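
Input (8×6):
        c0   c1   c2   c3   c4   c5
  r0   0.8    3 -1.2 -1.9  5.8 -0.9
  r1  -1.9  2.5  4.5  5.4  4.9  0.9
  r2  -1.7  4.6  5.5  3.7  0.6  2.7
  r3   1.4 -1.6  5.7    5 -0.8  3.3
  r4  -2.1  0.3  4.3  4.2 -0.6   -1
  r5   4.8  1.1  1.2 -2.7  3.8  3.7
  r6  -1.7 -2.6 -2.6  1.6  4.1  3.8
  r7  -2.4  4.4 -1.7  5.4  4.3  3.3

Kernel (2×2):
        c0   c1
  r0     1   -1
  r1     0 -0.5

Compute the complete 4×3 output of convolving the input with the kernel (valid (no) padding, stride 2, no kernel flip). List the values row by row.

-3.45 -2 6.25
-5.5 -0.7 -3.75
-2.95 1.45 -1.45
-1.3 -6.9 -1.35

Output[0,0]: The receptive field on the input at this output position is [0.8 3 / -1.9 2.5]. Elementwise product with the kernel and sum: 0.8·1 + 3·-1 + 2.5·-0.5.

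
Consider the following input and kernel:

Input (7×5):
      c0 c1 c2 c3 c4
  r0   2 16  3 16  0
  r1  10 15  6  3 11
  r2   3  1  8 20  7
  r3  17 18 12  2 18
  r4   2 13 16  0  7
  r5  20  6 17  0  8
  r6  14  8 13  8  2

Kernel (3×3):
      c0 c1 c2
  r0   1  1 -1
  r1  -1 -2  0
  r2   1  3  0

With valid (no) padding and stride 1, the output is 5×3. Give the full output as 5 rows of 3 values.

Output[0,0]: The receptive field on the input at this output position is [2 16 3 / 10 15 6 / 3 1 8]. Elementwise product with the kernel and sum: 2·1 + 16·1 + 3·-1 + 10·-1 + 15·-2 + 3·1 + 1·3.

-19 1 75
85 55 -32
-16 8 21
33 40 -3
5 36 29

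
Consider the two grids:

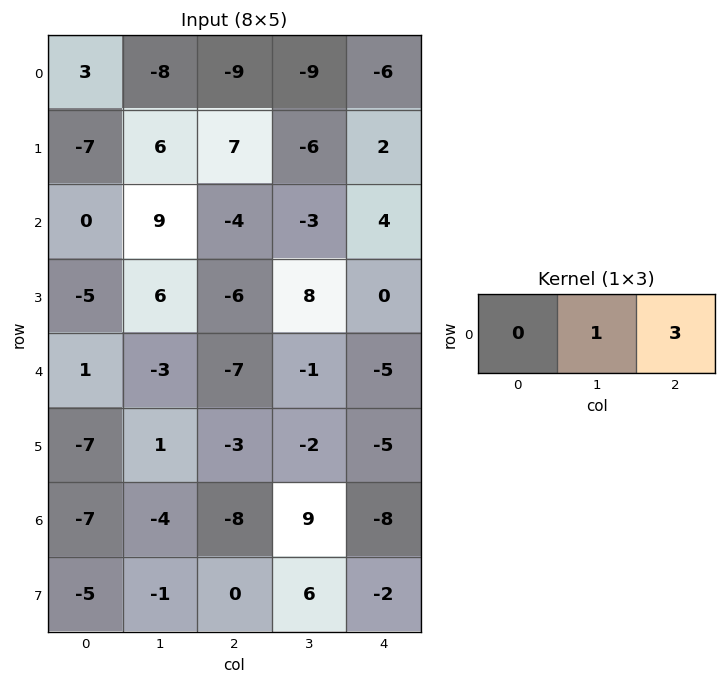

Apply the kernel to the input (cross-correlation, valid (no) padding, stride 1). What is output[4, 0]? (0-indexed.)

The receptive field on the input at this output position is [1 -3 -7]. Elementwise product with the kernel and sum: -3·1 + -7·3.

-24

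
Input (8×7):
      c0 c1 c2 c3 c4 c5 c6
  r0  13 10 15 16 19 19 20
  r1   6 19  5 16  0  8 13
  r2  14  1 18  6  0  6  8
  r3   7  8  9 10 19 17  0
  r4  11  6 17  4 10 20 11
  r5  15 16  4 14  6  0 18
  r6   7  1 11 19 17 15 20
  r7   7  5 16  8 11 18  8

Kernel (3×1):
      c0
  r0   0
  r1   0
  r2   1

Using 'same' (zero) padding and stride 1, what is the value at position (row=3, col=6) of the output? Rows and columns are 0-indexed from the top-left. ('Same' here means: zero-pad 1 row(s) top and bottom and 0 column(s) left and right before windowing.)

11

The receptive field on the zero-padded input at this output position is [8 / 0 / 11]. Elementwise product with the kernel and sum: 11·1.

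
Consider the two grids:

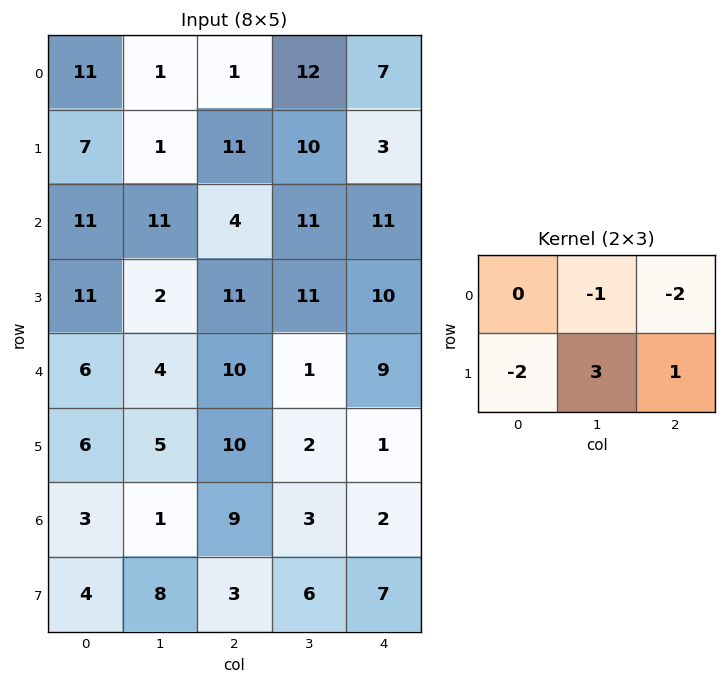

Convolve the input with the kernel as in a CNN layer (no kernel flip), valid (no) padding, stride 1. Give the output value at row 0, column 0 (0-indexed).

-3

The receptive field on the input at this output position is [11 1 1 / 7 1 11]. Elementwise product with the kernel and sum: 1·-1 + 1·-2 + 7·-2 + 1·3 + 11·1.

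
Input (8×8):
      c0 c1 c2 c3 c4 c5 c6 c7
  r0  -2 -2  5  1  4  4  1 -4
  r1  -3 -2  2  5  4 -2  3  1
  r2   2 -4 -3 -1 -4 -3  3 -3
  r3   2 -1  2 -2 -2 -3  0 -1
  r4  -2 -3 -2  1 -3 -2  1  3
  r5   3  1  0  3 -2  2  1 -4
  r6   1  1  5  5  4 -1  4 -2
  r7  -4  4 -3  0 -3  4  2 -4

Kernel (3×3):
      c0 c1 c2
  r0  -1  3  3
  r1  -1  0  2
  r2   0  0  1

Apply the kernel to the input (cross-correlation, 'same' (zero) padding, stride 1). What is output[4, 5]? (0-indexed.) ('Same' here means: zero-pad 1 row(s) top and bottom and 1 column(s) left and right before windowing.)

The receptive field on the zero-padded input at this output position is [-2 -3 0 / -3 -2 1 / -2 2 1]. Elementwise product with the kernel and sum: -2·-1 + -3·3 + 0·3 + -3·-1 + 1·2 + 1·1.

-1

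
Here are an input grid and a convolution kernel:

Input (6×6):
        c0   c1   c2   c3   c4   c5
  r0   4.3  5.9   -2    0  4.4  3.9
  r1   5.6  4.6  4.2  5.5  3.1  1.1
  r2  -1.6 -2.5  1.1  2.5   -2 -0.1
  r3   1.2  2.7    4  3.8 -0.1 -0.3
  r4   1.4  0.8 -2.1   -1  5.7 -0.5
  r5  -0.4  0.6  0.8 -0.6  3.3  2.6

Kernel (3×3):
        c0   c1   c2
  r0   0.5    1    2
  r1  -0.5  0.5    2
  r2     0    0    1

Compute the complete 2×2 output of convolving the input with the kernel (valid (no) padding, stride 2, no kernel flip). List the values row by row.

Output[0,0]: The receptive field on the input at this output position is [4.3 5.9 -2 / 5.6 4.6 4.2 / -1.6 -2.5 1.1]. Elementwise product with the kernel and sum: 4.3·0.5 + 5.9·1 + -2·2 + 5.6·-0.5 + 4.6·0.5 + 4.2·2 + 1.1·1.
Output[0,1]: The receptive field on the input at this output position is [-2 0 4.4 / 4.2 5.5 3.1 / 1.1 2.5 -2]. Elementwise product with the kernel and sum: -2·0.5 + 0·1 + 4.4·2 + 4.2·-0.5 + 5.5·0.5 + 3.1·2 + -2·1.

13.05 12.65
5.55 4.45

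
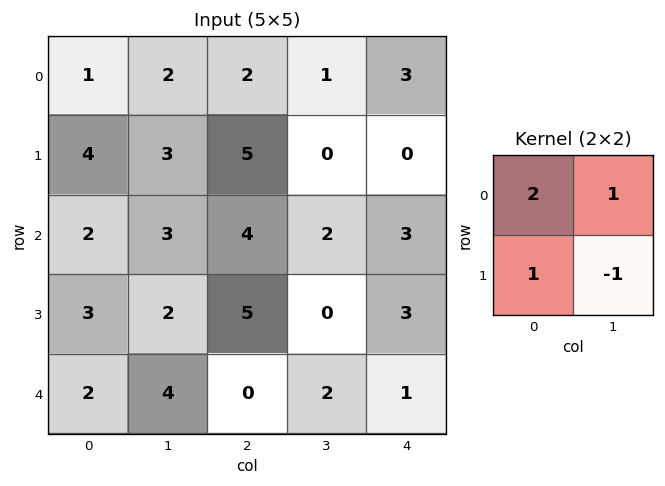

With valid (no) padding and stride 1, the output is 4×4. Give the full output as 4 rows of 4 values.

Output[0,0]: The receptive field on the input at this output position is [1 2 / 4 3]. Elementwise product with the kernel and sum: 1·2 + 2·1 + 4·1 + 3·-1.

5 4 10 5
10 10 12 -1
8 7 15 4
6 13 8 4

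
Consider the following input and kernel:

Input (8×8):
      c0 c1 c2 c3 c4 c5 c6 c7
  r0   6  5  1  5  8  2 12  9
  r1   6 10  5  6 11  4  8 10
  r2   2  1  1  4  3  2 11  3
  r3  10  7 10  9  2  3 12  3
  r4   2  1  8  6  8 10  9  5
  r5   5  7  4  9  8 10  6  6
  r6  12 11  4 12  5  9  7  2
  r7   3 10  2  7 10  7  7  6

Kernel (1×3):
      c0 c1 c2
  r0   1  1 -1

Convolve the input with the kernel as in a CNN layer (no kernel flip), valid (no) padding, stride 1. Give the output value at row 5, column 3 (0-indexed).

7

The receptive field on the input at this output position is [9 8 10]. Elementwise product with the kernel and sum: 9·1 + 8·1 + 10·-1.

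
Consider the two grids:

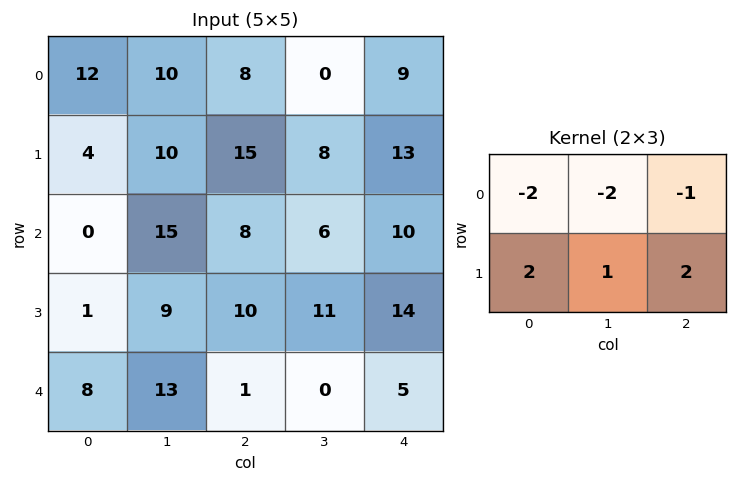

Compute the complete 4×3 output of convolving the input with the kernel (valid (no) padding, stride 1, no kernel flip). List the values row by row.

Output[0,0]: The receptive field on the input at this output position is [12 10 8 / 4 10 15]. Elementwise product with the kernel and sum: 12·-2 + 10·-2 + 8·-1 + 4·2 + 10·1 + 15·2.

-4 15 39
-12 -8 -17
-7 -2 21
1 -22 -44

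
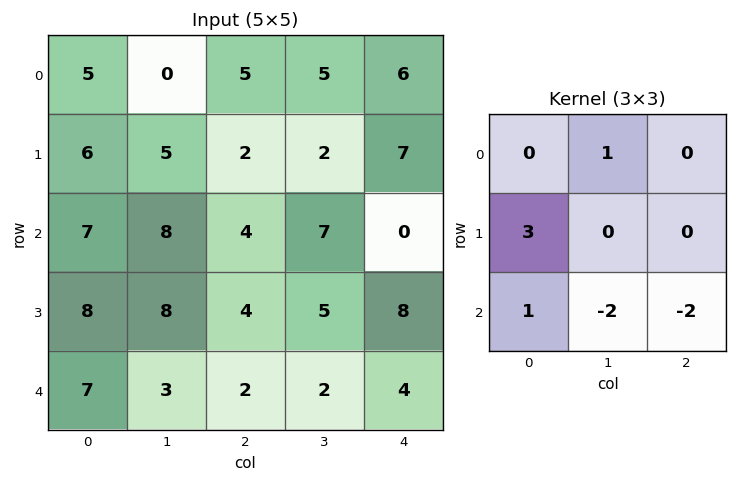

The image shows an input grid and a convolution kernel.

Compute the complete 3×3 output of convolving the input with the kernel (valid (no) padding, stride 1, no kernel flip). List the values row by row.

Output[0,0]: The receptive field on the input at this output position is [5 0 5 / 6 5 2 / 7 8 4]. Elementwise product with the kernel and sum: 0·1 + 6·3 + 7·1 + 8·-2 + 4·-2.

1 6 1
10 16 -8
29 23 9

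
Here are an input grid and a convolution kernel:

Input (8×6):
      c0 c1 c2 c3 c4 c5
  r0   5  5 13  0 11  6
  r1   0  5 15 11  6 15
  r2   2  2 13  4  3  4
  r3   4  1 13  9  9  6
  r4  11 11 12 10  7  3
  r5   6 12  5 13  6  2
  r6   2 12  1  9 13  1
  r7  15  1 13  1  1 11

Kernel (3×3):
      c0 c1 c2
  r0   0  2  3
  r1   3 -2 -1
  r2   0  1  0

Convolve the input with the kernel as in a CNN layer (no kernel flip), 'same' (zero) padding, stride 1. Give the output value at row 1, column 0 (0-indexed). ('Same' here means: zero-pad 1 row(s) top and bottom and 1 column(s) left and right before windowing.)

22

The receptive field on the zero-padded input at this output position is [0 5 5 / 0 0 5 / 0 2 2]. Elementwise product with the kernel and sum: 5·2 + 5·3 + 0·3 + 0·-2 + 5·-1 + 2·1.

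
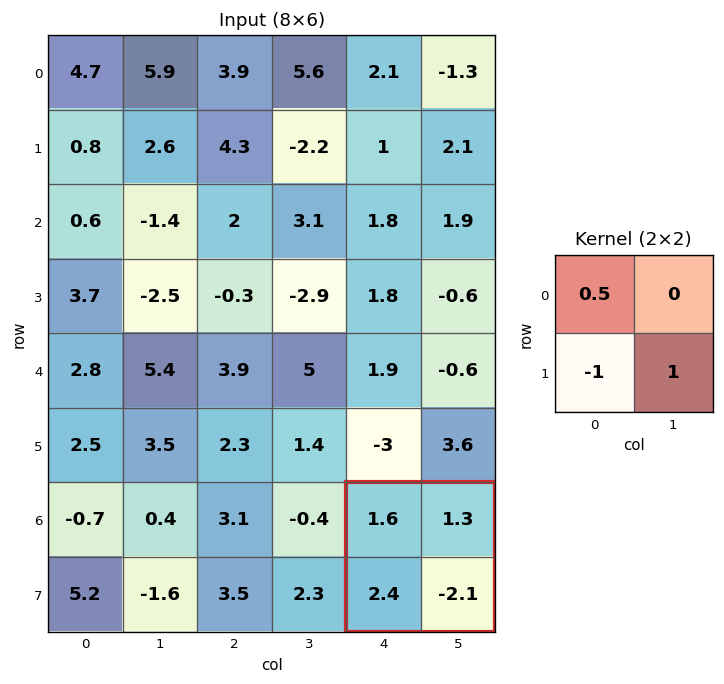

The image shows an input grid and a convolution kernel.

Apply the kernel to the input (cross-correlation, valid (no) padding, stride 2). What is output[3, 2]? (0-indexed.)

-3.7

The receptive field on the input at this output position is [1.6 1.3 / 2.4 -2.1]. Elementwise product with the kernel and sum: 1.6·0.5 + 2.4·-1 + -2.1·1.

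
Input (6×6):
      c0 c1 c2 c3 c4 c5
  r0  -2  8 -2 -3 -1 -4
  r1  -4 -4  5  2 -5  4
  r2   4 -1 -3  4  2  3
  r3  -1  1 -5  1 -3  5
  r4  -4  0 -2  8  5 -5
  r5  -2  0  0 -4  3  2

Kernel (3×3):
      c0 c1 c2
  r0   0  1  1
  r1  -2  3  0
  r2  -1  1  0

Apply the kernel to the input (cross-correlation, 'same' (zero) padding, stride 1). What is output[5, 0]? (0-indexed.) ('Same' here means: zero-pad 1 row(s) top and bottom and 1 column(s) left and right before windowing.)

-10

The receptive field on the zero-padded input at this output position is [0 -4 0 / 0 -2 0 / 0 0 0]. Elementwise product with the kernel and sum: -4·1 + 0·1 + 0·-2 + -2·3 + 0·-1 + 0·1.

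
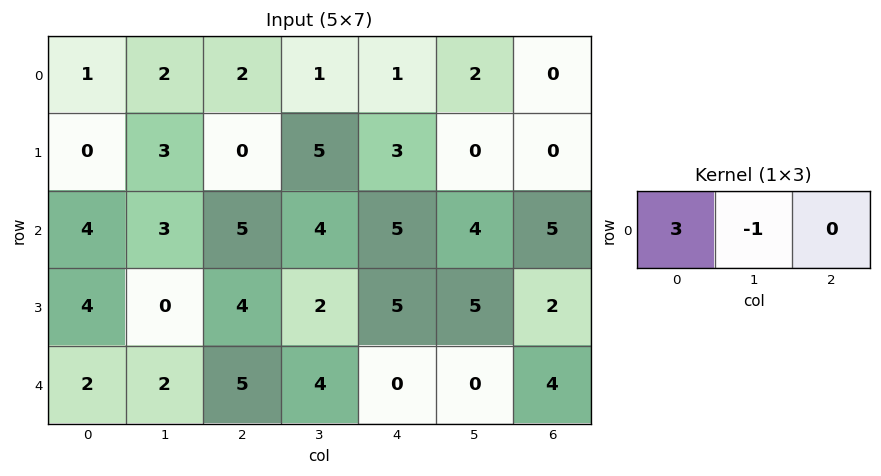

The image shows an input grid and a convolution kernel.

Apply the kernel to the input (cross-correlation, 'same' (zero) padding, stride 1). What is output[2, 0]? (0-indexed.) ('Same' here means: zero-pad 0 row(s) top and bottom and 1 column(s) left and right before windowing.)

The receptive field on the zero-padded input at this output position is [0 4 3]. Elementwise product with the kernel and sum: 0·3 + 4·-1.

-4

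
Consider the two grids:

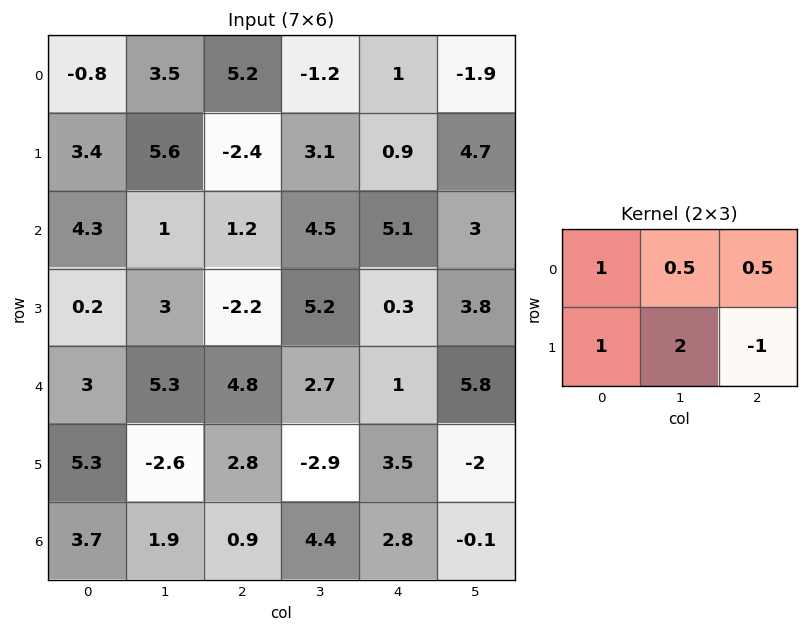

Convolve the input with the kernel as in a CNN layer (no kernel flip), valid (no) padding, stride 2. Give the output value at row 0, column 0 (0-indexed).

20.55

The receptive field on the input at this output position is [-0.8 3.5 5.2 / 3.4 5.6 -2.4]. Elementwise product with the kernel and sum: -0.8·1 + 3.5·0.5 + 5.2·0.5 + 3.4·1 + 5.6·2 + -2.4·-1.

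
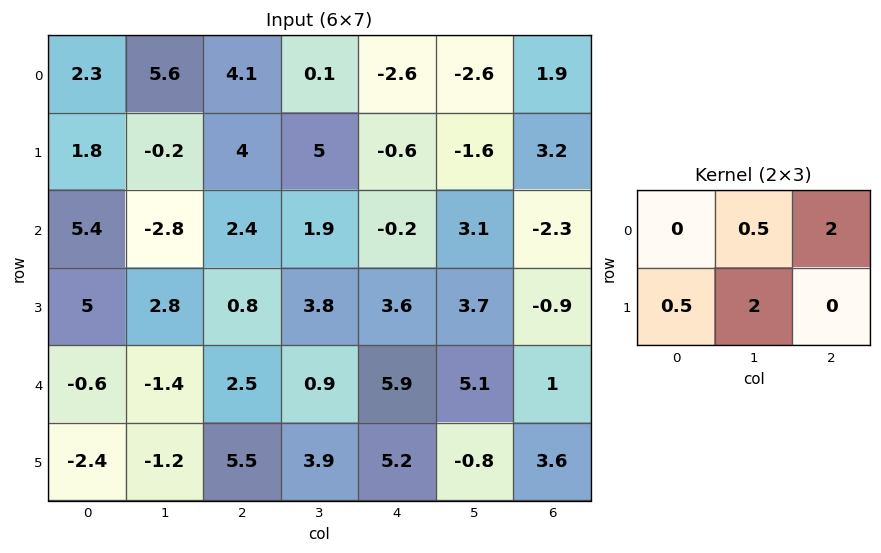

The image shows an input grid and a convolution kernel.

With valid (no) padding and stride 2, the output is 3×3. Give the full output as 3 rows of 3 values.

Output[0,0]: The receptive field on the input at this output position is [2.3 5.6 4.1 / 1.8 -0.2 4]. Elementwise product with the kernel and sum: 5.6·0.5 + 4.1·2 + 1.8·0.5 + -0.2·2.

11.5 6.85 -1
11.5 8.55 6.15
0.7 22.8 5.55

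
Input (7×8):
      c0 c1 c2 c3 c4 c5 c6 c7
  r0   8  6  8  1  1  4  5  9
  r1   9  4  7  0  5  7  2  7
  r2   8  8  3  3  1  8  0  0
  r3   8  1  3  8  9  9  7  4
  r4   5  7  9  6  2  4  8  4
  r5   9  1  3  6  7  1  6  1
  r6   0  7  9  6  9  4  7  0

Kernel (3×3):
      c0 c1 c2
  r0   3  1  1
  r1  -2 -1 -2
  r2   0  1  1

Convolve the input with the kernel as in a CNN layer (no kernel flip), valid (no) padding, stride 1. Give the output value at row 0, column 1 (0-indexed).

The receptive field on the input at this output position is [6 8 1 / 4 7 0 / 8 3 3]. Elementwise product with the kernel and sum: 6·3 + 8·1 + 1·1 + 4·-2 + 7·-1 + 0·-2 + 3·1 + 3·1.

18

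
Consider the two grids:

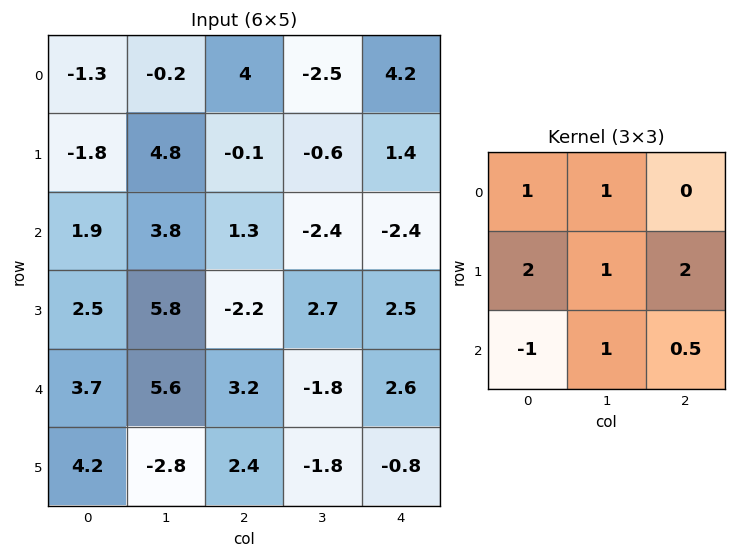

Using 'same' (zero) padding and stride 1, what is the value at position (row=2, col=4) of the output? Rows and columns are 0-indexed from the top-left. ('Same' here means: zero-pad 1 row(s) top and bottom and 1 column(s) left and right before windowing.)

The receptive field on the zero-padded input at this output position is [-0.6 1.4 0 / -2.4 -2.4 0 / 2.7 2.5 0]. Elementwise product with the kernel and sum: -0.6·1 + 1.4·1 + -2.4·2 + -2.4·1 + 0·2 + 2.7·-1 + 2.5·1 + 0·0.5.

-6.6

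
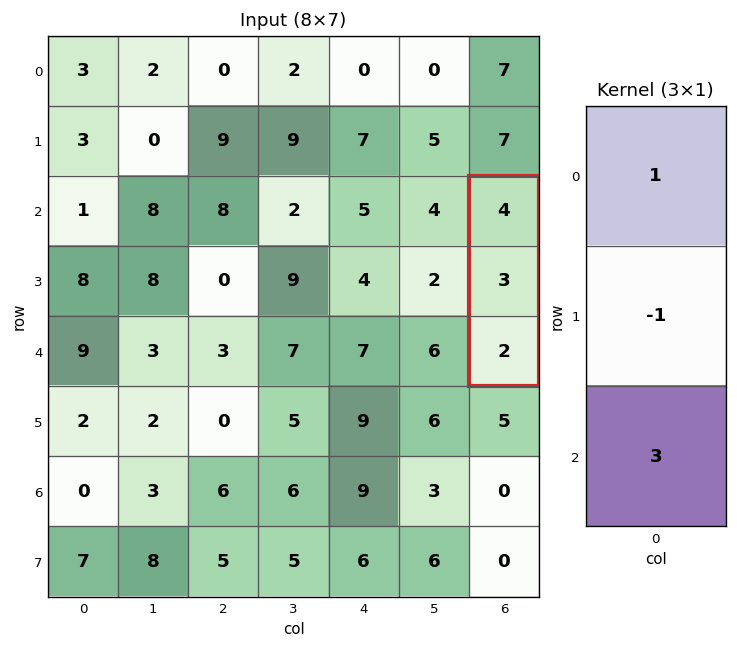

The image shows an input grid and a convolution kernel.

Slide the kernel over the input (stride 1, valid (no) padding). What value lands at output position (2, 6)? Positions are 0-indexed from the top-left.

The receptive field on the input at this output position is [4 / 3 / 2]. Elementwise product with the kernel and sum: 4·1 + 3·-1 + 2·3.

7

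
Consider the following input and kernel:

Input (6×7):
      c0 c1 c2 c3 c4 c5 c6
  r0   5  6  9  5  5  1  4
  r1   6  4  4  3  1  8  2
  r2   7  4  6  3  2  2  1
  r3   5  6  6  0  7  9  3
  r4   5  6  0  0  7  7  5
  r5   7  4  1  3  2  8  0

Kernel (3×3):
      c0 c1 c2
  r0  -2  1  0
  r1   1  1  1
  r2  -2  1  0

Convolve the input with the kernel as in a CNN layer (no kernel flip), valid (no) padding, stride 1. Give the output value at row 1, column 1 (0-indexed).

3

The receptive field on the input at this output position is [4 4 3 / 4 6 3 / 6 6 0]. Elementwise product with the kernel and sum: 4·-2 + 4·1 + 4·1 + 6·1 + 3·1 + 6·-2 + 6·1.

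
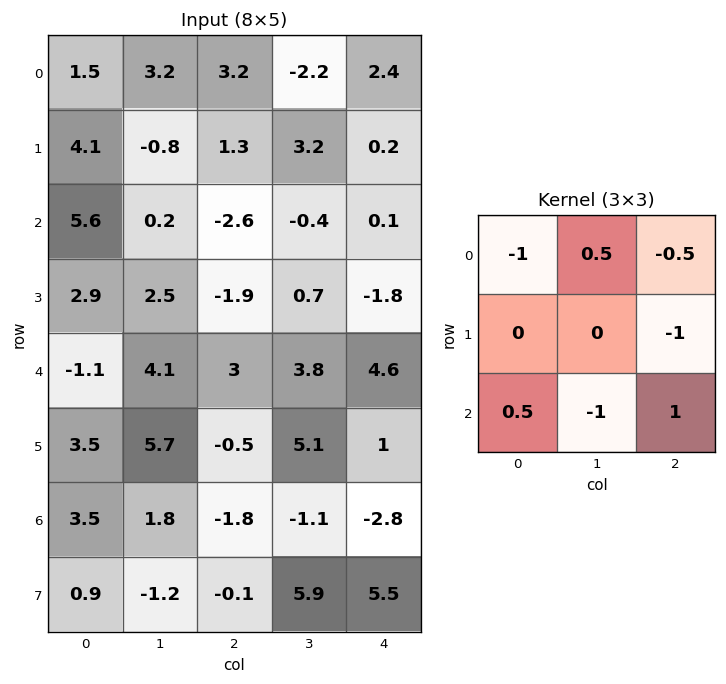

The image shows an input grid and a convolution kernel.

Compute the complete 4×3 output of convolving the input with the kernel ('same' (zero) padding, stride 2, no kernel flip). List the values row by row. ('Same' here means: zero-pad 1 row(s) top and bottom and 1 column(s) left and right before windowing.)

Output[0,0]: The receptive field on the zero-padded input at this output position is [0 0 0 / 0 1.5 3.2 / 0 4.1 -0.8]. Elementwise product with the kernel and sum: 0·-1 + 0·0.5 + 0·-0.5 + 3.2·-1 + 0·0.5 + 4.1·-1 + -0.8·1.

-8.1 3.7 1.4
1.85 4.1 -0.95
-1.7 0.85 -0.05
-5 -2 -7.15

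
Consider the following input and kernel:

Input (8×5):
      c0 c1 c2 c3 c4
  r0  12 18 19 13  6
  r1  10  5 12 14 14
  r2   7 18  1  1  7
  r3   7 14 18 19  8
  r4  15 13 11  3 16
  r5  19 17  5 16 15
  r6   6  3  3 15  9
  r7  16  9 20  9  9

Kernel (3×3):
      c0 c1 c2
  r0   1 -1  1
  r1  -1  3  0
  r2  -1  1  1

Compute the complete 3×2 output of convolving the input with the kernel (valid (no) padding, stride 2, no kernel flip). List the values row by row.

30 49
34 54
45 88

Output[0,0]: The receptive field on the input at this output position is [12 18 19 / 10 5 12 / 7 18 1]. Elementwise product with the kernel and sum: 12·1 + 18·-1 + 19·1 + 10·-1 + 5·3 + 7·-1 + 18·1 + 1·1.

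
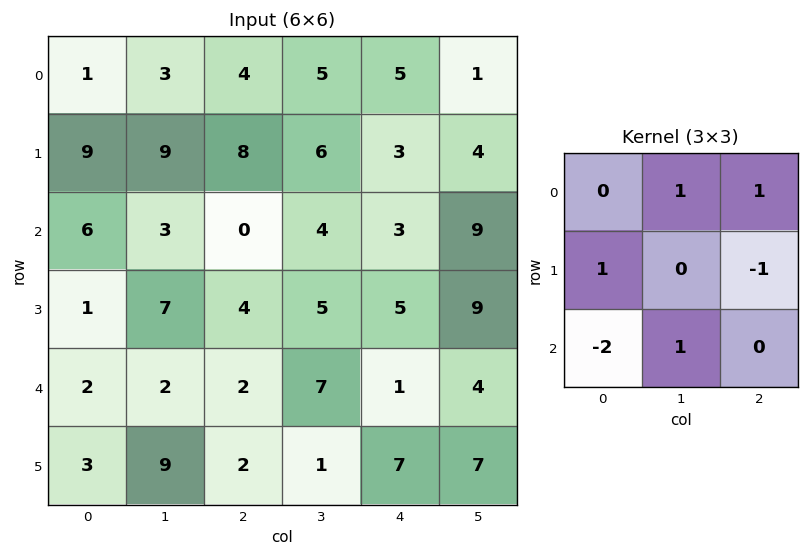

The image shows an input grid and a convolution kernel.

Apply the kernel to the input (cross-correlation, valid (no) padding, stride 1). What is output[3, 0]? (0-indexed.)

14

The receptive field on the input at this output position is [1 7 4 / 2 2 2 / 3 9 2]. Elementwise product with the kernel and sum: 7·1 + 4·1 + 2·1 + 2·-1 + 3·-2 + 9·1.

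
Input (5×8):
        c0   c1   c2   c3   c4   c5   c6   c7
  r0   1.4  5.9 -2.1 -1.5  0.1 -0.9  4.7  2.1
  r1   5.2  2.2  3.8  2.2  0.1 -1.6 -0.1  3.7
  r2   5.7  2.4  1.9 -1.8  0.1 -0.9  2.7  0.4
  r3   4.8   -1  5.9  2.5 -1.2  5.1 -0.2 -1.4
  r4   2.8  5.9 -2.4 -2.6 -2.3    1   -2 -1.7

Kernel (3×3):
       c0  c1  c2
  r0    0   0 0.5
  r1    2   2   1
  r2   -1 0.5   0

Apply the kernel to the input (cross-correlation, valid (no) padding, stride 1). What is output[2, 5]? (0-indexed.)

The receptive field on the input at this output position is [-0.9 2.7 0.4 / 5.1 -0.2 -1.4 / 1 -2 -1.7]. Elementwise product with the kernel and sum: 0.4·0.5 + 5.1·2 + -0.2·2 + -1.4·1 + 1·-1 + -2·0.5.

6.6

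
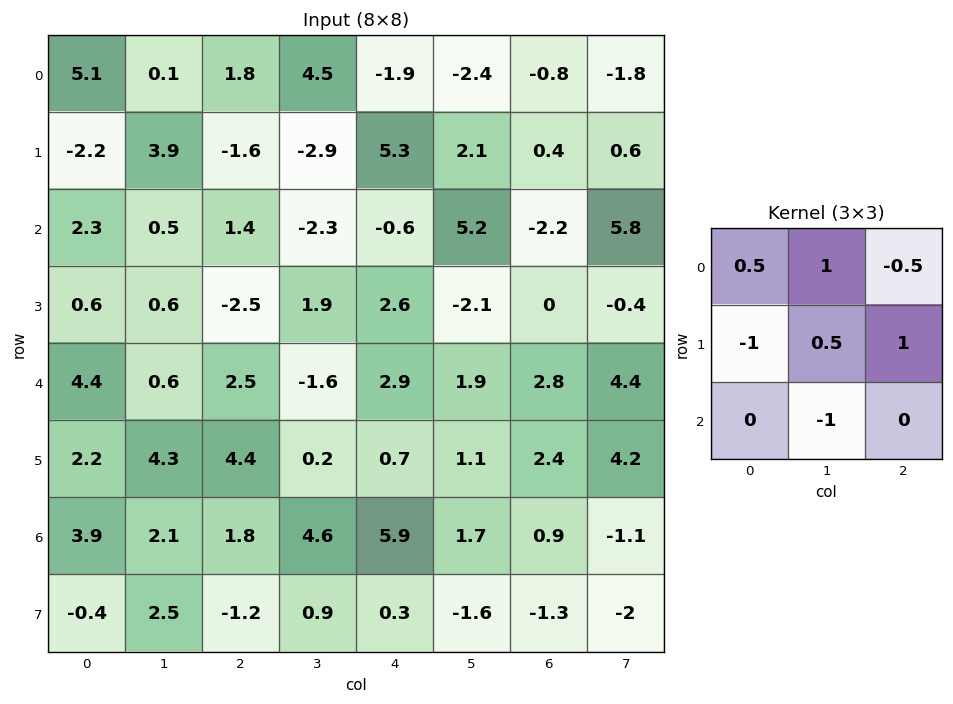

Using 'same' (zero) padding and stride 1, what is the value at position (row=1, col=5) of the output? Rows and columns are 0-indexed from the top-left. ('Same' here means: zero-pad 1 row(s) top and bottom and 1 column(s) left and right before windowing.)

The receptive field on the zero-padded input at this output position is [-1.9 -2.4 -0.8 / 5.3 2.1 0.4 / -0.6 5.2 -2.2]. Elementwise product with the kernel and sum: -1.9·0.5 + -2.4·1 + -0.8·-0.5 + 5.3·-1 + 2.1·0.5 + 0.4·1 + 5.2·-1.

-12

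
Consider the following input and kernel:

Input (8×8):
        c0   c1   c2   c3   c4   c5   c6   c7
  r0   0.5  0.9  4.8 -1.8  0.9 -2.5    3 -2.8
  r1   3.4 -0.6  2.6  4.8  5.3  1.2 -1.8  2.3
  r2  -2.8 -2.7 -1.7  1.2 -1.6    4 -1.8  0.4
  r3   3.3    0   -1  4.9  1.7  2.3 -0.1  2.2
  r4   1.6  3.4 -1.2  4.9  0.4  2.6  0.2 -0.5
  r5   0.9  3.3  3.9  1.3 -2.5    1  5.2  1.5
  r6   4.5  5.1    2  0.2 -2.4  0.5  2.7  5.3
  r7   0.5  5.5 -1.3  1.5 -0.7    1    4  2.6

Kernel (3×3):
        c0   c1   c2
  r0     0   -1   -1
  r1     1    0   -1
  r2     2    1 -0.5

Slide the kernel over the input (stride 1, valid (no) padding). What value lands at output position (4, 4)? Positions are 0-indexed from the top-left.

The receptive field on the input at this output position is [0.4 2.6 0.2 / -2.5 1 5.2 / -2.4 0.5 2.7]. Elementwise product with the kernel and sum: 2.6·-1 + 0.2·-1 + -2.5·1 + 5.2·-1 + -2.4·2 + 0.5·1 + 2.7·-0.5.

-16.15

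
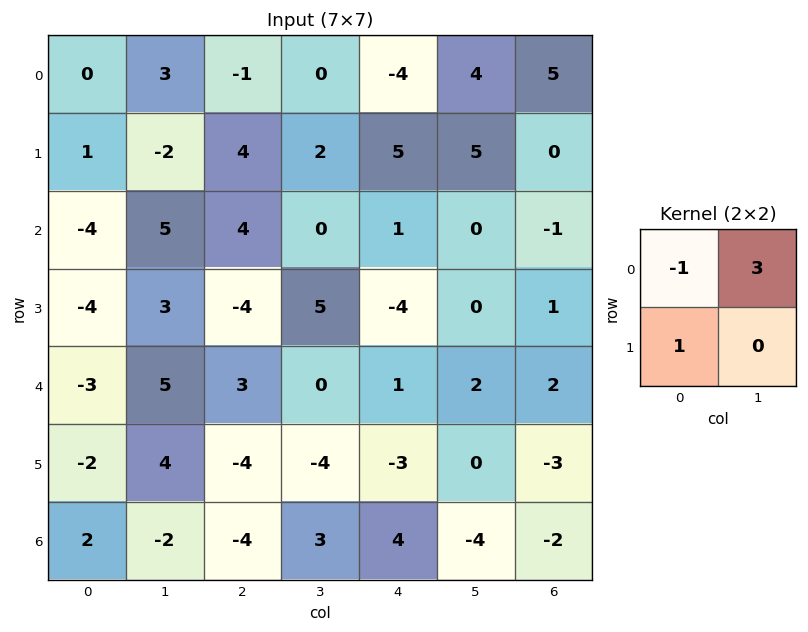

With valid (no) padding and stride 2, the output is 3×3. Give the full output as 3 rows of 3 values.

Output[0,0]: The receptive field on the input at this output position is [0 3 / 1 -2]. Elementwise product with the kernel and sum: 0·-1 + 3·3 + 1·1.
Output[0,1]: The receptive field on the input at this output position is [-1 0 / 4 2]. Elementwise product with the kernel and sum: -1·-1 + 0·3 + 4·1.

10 5 21
15 -8 -5
16 -7 2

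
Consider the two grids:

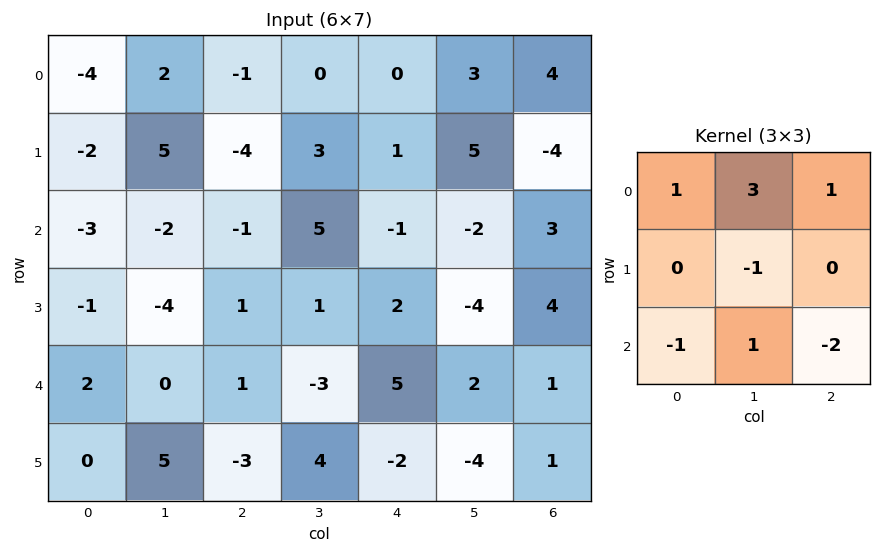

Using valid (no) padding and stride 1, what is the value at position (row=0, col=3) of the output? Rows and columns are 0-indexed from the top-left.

0

The receptive field on the input at this output position is [0 0 3 / 3 1 5 / 5 -1 -2]. Elementwise product with the kernel and sum: 0·1 + 0·3 + 3·1 + 1·-1 + 5·-1 + -1·1 + -2·-2.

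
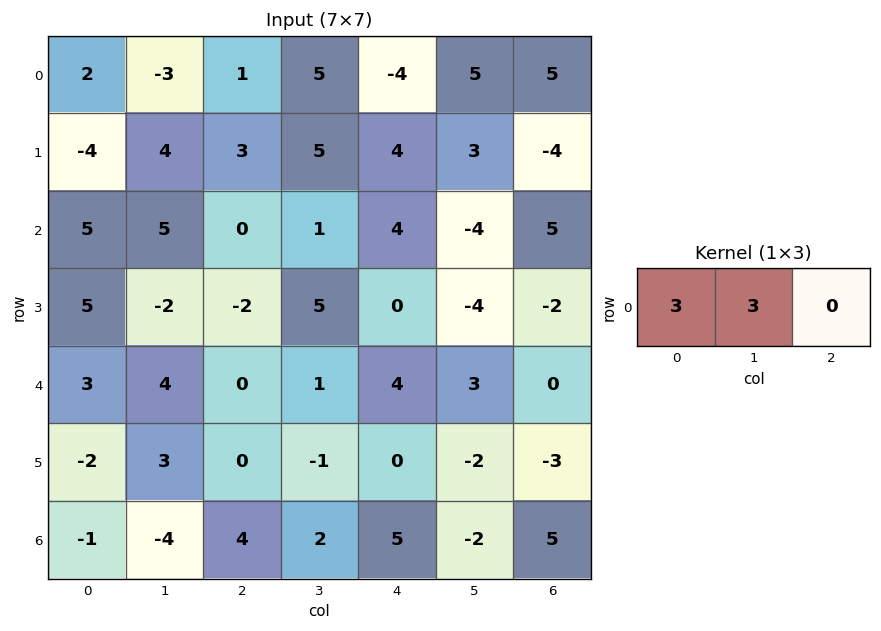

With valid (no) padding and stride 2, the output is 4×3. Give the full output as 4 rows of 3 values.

-3 18 3
30 3 0
21 3 21
-15 18 9

Output[0,0]: The receptive field on the input at this output position is [2 -3 1]. Elementwise product with the kernel and sum: 2·3 + -3·3.
Output[0,1]: The receptive field on the input at this output position is [1 5 -4]. Elementwise product with the kernel and sum: 1·3 + 5·3.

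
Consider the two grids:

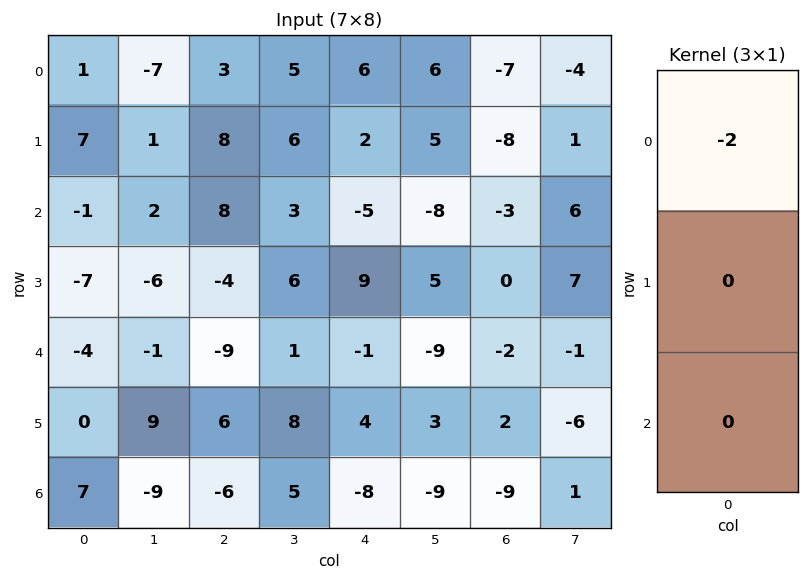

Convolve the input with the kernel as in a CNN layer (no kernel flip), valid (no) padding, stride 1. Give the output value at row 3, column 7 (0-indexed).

-14

The receptive field on the input at this output position is [7 / -1 / -6]. Elementwise product with the kernel and sum: 7·-2.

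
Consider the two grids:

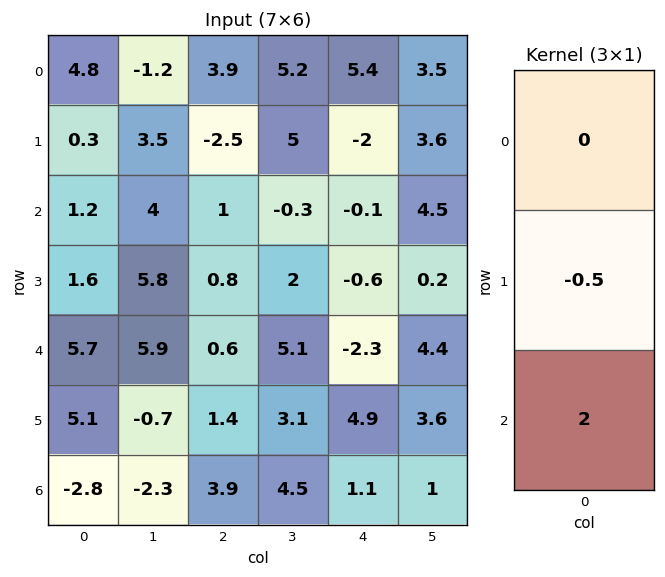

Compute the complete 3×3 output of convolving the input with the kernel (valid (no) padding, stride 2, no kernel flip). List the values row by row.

Output[0,0]: The receptive field on the input at this output position is [4.8 / 0.3 / 1.2]. Elementwise product with the kernel and sum: 0.3·-0.5 + 1.2·2.

2.25 3.25 0.8
10.6 0.8 -4.3
-8.15 7.1 -0.25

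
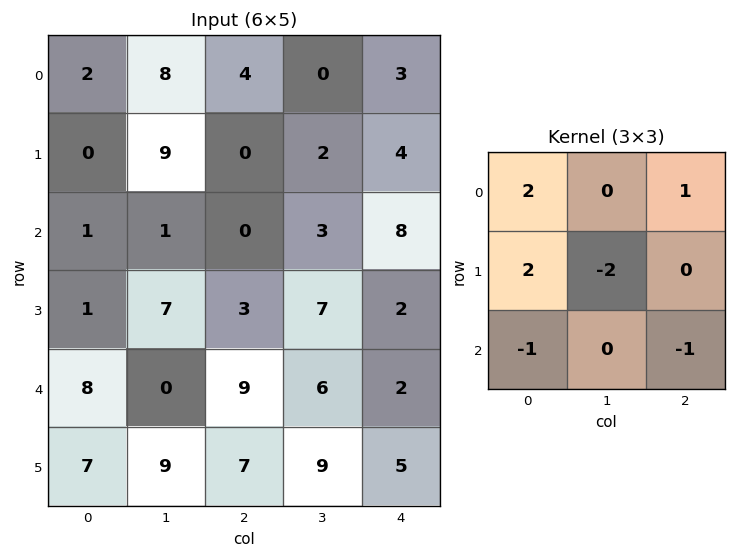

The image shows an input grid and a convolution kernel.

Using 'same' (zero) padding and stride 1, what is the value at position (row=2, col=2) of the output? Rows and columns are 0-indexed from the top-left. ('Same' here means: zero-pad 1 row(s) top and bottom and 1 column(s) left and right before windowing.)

8

The receptive field on the zero-padded input at this output position is [9 0 2 / 1 0 3 / 7 3 7]. Elementwise product with the kernel and sum: 9·2 + 2·1 + 1·2 + 0·-2 + 7·-1 + 7·-1.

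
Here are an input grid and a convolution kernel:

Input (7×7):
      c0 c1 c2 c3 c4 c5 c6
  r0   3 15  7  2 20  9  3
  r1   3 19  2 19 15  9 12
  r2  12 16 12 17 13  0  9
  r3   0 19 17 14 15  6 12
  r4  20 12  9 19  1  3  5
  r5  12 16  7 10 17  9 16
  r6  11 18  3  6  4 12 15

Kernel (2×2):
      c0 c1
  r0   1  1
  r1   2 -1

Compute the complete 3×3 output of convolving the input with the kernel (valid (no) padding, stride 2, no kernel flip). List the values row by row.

Output[0,0]: The receptive field on the input at this output position is [3 15 / 3 19]. Elementwise product with the kernel and sum: 3·1 + 15·1 + 3·2 + 19·-1.

5 -6 50
9 49 37
40 32 29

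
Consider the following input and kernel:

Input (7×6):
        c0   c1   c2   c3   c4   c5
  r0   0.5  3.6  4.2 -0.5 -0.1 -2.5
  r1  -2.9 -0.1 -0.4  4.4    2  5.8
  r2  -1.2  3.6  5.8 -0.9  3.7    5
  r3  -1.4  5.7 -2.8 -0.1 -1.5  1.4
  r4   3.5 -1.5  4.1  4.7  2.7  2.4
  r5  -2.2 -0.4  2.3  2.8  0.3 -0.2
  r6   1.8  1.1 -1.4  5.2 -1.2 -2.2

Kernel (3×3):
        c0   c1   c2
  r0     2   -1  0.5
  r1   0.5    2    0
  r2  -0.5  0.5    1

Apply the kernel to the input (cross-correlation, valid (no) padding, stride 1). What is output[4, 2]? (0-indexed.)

The receptive field on the input at this output position is [4.1 4.7 2.7 / 2.3 2.8 0.3 / -1.4 5.2 -1.2]. Elementwise product with the kernel and sum: 4.1·2 + 4.7·-1 + 2.7·0.5 + 2.3·0.5 + 2.8·2 + -1.4·-0.5 + 5.2·0.5 + -1.2·1.

13.7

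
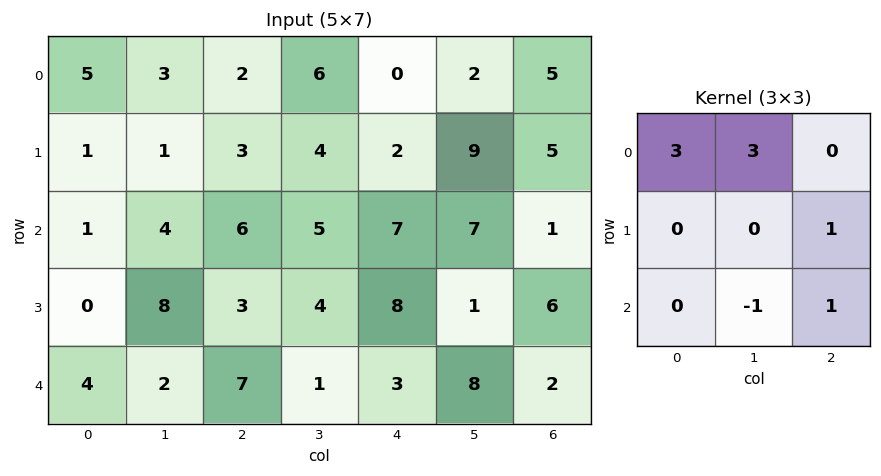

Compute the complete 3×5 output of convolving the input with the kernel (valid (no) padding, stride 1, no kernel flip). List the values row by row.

Output[0,0]: The receptive field on the input at this output position is [5 3 2 / 1 1 3 / 1 4 6]. Elementwise product with the kernel and sum: 5·3 + 3·3 + 3·1 + 4·-1 + 6·1.

29 18 28 27 5
7 18 32 18 39
23 28 43 42 42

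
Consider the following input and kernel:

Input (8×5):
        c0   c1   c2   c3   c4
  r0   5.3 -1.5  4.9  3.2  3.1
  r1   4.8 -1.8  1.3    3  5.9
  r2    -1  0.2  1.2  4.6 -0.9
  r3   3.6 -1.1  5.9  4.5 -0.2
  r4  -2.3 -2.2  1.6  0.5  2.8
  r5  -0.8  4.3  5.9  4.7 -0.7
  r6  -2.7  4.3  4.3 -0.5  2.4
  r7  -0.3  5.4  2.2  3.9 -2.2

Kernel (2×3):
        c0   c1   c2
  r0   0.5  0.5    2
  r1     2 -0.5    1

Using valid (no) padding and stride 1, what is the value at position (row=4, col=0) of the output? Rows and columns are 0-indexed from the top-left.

The receptive field on the input at this output position is [-2.3 -2.2 1.6 / -0.8 4.3 5.9]. Elementwise product with the kernel and sum: -2.3·0.5 + -2.2·0.5 + 1.6·2 + -0.8·2 + 4.3·-0.5 + 5.9·1.

3.1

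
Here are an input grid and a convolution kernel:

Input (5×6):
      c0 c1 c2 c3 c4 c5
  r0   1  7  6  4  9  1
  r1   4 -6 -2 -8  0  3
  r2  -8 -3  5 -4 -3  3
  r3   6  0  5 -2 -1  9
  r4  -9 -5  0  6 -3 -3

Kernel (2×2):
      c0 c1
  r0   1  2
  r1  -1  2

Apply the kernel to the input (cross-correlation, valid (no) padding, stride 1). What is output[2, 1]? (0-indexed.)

The receptive field on the input at this output position is [-3 5 / 0 5]. Elementwise product with the kernel and sum: -3·1 + 5·2 + 0·-1 + 5·2.

17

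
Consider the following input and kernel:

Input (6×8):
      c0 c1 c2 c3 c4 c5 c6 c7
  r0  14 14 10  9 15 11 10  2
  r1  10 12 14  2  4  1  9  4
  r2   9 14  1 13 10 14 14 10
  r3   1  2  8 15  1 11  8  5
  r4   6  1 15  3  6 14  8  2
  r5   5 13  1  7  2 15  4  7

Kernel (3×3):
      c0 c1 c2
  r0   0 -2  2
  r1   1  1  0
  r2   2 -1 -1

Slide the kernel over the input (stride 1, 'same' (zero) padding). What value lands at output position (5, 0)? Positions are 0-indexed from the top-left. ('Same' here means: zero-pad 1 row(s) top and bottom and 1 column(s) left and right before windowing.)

The receptive field on the zero-padded input at this output position is [0 6 1 / 0 5 13 / 0 0 0]. Elementwise product with the kernel and sum: 6·-2 + 1·2 + 0·1 + 5·1 + 0·2 + 0·-1 + 0·-1.

-5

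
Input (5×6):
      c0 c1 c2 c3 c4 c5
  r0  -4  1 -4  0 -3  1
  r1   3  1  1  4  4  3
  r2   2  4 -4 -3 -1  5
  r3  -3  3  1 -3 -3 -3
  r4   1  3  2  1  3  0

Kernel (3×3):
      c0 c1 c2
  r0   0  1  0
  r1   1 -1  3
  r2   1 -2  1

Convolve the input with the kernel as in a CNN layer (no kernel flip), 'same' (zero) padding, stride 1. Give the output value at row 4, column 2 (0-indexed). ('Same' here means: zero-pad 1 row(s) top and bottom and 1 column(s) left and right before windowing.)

The receptive field on the zero-padded input at this output position is [3 1 -3 / 3 2 1 / 0 0 0]. Elementwise product with the kernel and sum: 1·1 + 3·1 + 2·-1 + 1·3 + 0·1 + 0·-2 + 0·1.

5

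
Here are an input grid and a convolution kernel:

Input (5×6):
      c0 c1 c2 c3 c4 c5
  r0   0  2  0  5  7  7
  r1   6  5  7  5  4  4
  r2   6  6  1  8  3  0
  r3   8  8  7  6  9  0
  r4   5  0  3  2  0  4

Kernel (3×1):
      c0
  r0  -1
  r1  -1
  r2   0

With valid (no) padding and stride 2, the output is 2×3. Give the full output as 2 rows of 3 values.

Output[0,0]: The receptive field on the input at this output position is [0 / 6 / 6]. Elementwise product with the kernel and sum: 0·-1 + 6·-1.

-6 -7 -11
-14 -8 -12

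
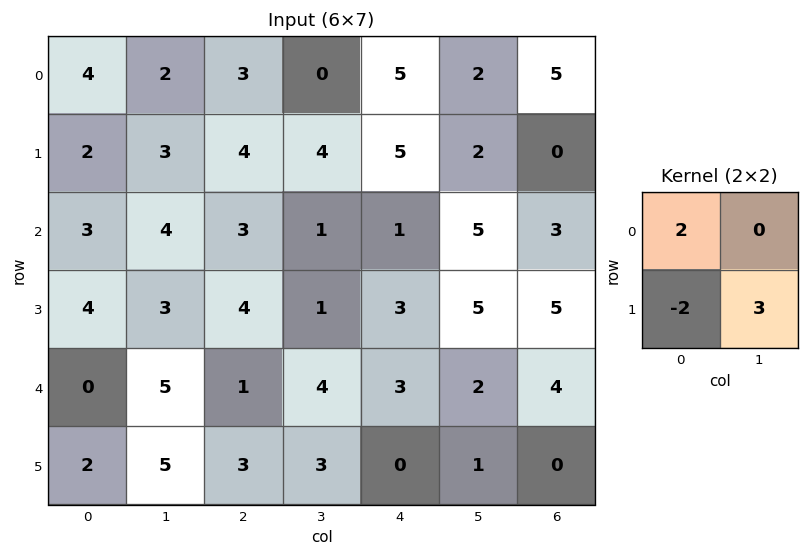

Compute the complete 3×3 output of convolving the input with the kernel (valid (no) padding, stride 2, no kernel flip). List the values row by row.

Output[0,0]: The receptive field on the input at this output position is [4 2 / 2 3]. Elementwise product with the kernel and sum: 4·2 + 2·-2 + 3·3.
Output[0,1]: The receptive field on the input at this output position is [3 0 / 4 4]. Elementwise product with the kernel and sum: 3·2 + 4·-2 + 4·3.

13 10 6
7 1 11
11 5 9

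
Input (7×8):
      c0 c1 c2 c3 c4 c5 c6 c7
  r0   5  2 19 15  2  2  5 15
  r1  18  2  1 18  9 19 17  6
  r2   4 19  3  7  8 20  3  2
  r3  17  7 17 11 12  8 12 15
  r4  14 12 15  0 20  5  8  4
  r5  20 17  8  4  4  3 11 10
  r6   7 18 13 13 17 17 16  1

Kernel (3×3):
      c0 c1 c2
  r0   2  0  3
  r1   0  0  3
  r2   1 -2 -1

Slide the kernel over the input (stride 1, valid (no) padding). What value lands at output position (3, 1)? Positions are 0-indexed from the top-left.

44

The receptive field on the input at this output position is [7 17 11 / 12 15 0 / 17 8 4]. Elementwise product with the kernel and sum: 7·2 + 11·3 + 0·3 + 17·1 + 8·-2 + 4·-1.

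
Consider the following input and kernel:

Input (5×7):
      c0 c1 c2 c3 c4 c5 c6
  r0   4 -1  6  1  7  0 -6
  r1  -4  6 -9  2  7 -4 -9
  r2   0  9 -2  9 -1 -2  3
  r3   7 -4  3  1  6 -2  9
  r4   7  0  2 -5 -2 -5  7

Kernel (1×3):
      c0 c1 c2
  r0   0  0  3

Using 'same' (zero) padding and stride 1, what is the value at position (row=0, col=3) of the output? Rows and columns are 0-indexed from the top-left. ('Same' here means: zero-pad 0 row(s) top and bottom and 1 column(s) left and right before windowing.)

The receptive field on the zero-padded input at this output position is [6 1 7]. Elementwise product with the kernel and sum: 7·3.

21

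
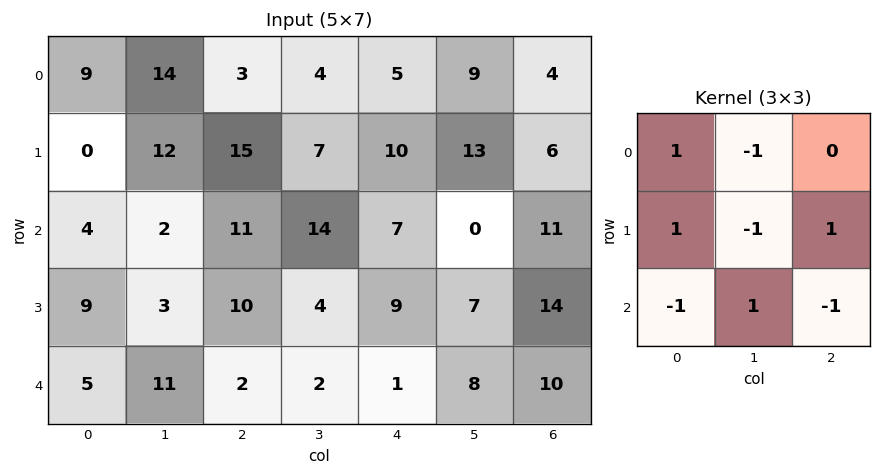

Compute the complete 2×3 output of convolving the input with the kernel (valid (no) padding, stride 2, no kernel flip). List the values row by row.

Output[0,0]: The receptive field on the input at this output position is [9 14 3 / 0 12 15 / 4 2 11]. Elementwise product with the kernel and sum: 9·1 + 14·-1 + 0·1 + 12·-1 + 15·1 + 4·-1 + 2·1 + 11·-1.

-15 13 -19
22 11 20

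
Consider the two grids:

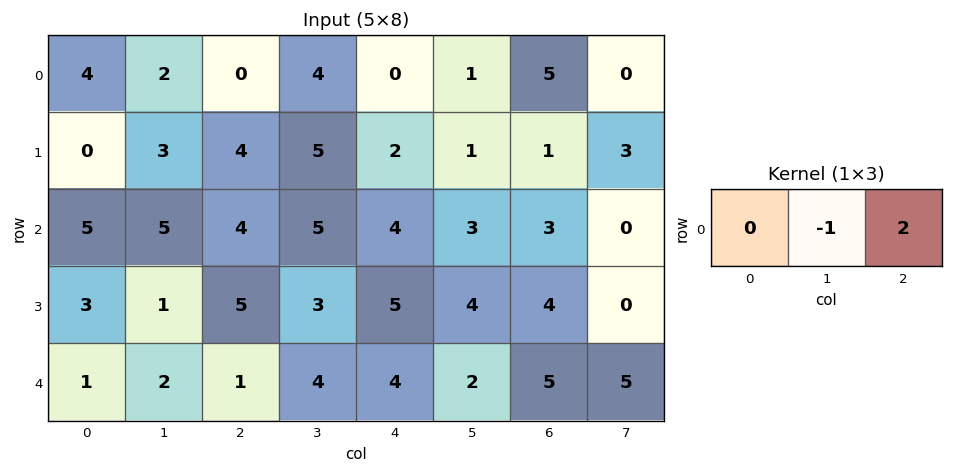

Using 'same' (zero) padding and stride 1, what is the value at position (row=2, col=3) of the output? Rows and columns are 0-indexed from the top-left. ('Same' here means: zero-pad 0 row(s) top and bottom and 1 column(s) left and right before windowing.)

The receptive field on the zero-padded input at this output position is [4 5 4]. Elementwise product with the kernel and sum: 5·-1 + 4·2.

3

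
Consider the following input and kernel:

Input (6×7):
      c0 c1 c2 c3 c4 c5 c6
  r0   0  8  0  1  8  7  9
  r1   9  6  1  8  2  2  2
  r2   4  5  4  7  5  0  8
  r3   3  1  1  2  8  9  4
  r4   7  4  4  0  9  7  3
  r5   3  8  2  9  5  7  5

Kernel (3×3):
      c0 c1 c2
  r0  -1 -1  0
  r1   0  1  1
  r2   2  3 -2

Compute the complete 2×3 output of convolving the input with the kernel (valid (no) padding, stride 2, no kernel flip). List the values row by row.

Output[0,0]: The receptive field on the input at this output position is [0 8 0 / 9 6 1 / 4 5 4]. Elementwise product with the kernel and sum: 0·-1 + 8·-1 + 6·1 + 1·1 + 4·2 + 5·3 + 4·-2.
Output[0,1]: The receptive field on the input at this output position is [0 1 8 / 1 8 2 / 4 7 5]. Elementwise product with the kernel and sum: 0·-1 + 1·-1 + 8·1 + 2·1 + 4·2 + 7·3 + 5·-2.

14 28 -17
11 -11 41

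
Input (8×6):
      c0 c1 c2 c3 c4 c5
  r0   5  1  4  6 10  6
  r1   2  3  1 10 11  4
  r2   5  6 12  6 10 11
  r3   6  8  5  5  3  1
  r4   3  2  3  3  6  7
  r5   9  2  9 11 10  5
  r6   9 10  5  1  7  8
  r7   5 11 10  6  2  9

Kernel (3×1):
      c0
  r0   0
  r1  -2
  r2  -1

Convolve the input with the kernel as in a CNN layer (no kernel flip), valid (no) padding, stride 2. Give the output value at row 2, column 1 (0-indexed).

The receptive field on the input at this output position is [3 / 9 / 5]. Elementwise product with the kernel and sum: 9·-2 + 5·-1.

-23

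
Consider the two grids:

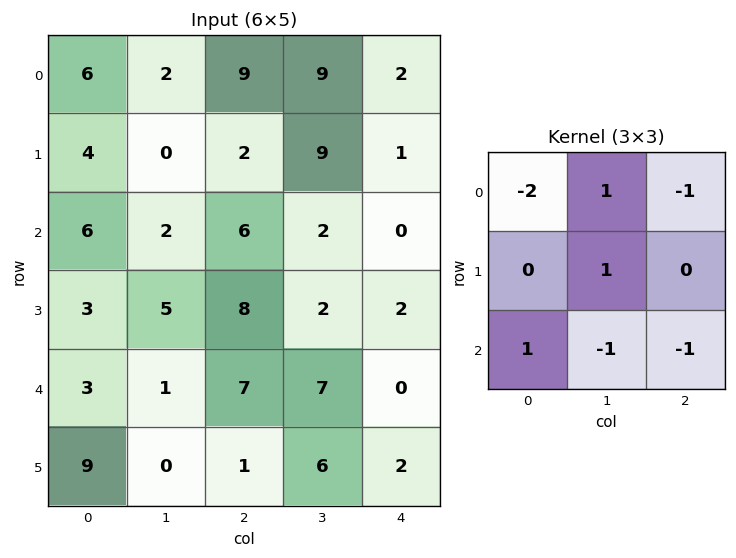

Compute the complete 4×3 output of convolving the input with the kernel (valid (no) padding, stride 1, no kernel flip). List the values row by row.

Output[0,0]: The receptive field on the input at this output position is [6 2 9 / 4 0 2 / 6 2 6]. Elementwise product with the kernel and sum: 6·-2 + 2·1 + 9·-1 + 0·1 + 6·1 + 2·-1 + 6·-1.
Output[0,1]: The receptive field on the input at this output position is [2 9 9 / 0 2 9 / 2 6 2]. Elementwise product with the kernel and sum: 2·-2 + 9·1 + 9·-1 + 2·1 + 2·1 + 6·-1 + 2·-1.

-21 -8 2
-18 -6 10
-16 -5 -8
0 -4 -16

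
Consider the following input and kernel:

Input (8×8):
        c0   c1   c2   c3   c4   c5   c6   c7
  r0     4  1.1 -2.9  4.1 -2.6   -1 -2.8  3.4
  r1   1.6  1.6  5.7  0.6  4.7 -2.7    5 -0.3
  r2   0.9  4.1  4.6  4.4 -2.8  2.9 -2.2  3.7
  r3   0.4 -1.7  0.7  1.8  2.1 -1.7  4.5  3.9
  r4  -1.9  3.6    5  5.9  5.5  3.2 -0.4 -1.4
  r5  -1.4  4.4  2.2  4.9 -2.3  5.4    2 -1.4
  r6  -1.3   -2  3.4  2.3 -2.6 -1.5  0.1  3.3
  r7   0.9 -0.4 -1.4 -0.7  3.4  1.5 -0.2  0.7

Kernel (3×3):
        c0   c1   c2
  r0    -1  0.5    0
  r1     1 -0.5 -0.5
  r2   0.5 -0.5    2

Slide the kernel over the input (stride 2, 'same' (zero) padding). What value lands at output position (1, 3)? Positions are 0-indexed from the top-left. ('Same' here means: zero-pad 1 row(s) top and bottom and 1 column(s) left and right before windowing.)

12.05

The receptive field on the zero-padded input at this output position is [-2.7 5 -0.3 / 2.9 -2.2 3.7 / -1.7 4.5 3.9]. Elementwise product with the kernel and sum: -2.7·-1 + 5·0.5 + 2.9·1 + -2.2·-0.5 + 3.7·-0.5 + -1.7·0.5 + 4.5·-0.5 + 3.9·2.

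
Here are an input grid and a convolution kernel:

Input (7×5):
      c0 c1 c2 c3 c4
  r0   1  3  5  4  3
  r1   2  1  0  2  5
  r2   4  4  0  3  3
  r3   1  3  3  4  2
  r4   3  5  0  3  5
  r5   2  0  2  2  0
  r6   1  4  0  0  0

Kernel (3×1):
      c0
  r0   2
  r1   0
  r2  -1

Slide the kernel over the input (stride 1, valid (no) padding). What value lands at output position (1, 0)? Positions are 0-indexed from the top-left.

3

The receptive field on the input at this output position is [2 / 4 / 1]. Elementwise product with the kernel and sum: 2·2 + 1·-1.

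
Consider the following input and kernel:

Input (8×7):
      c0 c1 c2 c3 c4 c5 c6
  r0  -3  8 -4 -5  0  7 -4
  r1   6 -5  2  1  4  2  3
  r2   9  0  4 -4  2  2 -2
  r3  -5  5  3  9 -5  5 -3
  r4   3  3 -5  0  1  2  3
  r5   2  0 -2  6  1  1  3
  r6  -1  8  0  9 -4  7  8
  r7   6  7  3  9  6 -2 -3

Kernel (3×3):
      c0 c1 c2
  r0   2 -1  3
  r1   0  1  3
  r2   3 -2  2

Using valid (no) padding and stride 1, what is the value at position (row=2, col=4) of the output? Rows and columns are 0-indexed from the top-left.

-3

The receptive field on the input at this output position is [2 2 -2 / -5 5 -3 / 1 2 3]. Elementwise product with the kernel and sum: 2·2 + 2·-1 + -2·3 + 5·1 + -3·3 + 1·3 + 2·-2 + 3·2.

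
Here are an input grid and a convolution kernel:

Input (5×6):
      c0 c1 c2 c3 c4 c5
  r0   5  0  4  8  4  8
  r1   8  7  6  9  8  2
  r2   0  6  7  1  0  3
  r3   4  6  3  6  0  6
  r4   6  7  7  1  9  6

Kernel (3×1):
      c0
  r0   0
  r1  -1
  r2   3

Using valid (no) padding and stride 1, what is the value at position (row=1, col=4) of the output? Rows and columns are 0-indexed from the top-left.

The receptive field on the input at this output position is [8 / 0 / 0]. Elementwise product with the kernel and sum: 0·-1 + 0·3.

0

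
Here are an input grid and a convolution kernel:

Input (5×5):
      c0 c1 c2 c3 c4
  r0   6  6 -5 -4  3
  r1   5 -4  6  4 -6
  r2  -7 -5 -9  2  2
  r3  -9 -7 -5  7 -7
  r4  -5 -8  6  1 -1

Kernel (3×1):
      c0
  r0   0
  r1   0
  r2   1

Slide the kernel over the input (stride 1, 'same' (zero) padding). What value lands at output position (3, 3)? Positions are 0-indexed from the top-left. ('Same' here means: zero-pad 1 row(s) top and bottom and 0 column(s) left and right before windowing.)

1

The receptive field on the zero-padded input at this output position is [2 / 7 / 1]. Elementwise product with the kernel and sum: 1·1.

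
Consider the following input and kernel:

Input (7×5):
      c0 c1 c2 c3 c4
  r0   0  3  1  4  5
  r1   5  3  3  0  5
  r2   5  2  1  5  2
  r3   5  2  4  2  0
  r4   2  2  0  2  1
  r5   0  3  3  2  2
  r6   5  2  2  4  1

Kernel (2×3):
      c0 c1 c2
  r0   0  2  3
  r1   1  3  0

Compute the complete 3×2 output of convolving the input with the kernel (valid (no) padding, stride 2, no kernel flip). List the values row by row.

Output[0,0]: The receptive field on the input at this output position is [0 3 1 / 5 3 3]. Elementwise product with the kernel and sum: 3·2 + 1·3 + 5·1 + 3·3.

23 26
18 26
13 16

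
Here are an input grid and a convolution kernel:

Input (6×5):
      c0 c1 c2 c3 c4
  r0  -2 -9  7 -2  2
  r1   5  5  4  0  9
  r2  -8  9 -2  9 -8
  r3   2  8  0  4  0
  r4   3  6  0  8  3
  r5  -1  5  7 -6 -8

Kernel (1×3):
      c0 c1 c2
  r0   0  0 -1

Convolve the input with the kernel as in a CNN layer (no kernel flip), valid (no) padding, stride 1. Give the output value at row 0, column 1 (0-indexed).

2

The receptive field on the input at this output position is [-9 7 -2]. Elementwise product with the kernel and sum: -2·-1.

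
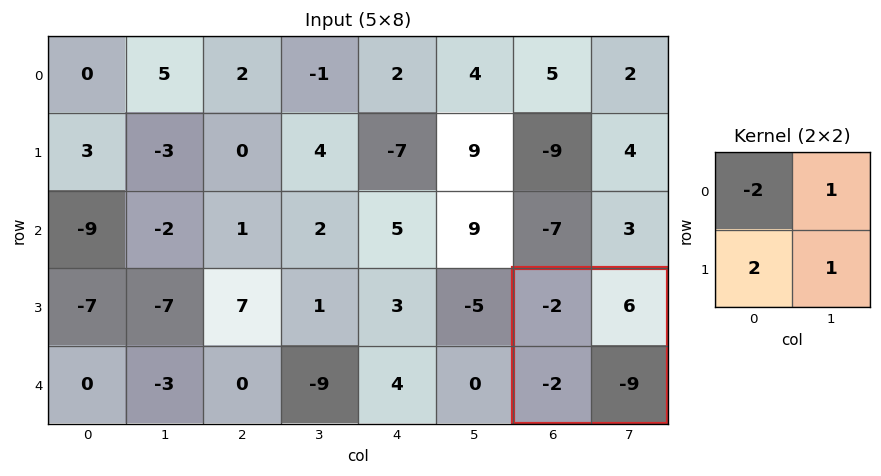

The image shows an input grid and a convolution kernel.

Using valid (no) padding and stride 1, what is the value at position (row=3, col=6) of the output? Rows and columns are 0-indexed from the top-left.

The receptive field on the input at this output position is [-2 6 / -2 -9]. Elementwise product with the kernel and sum: -2·-2 + 6·1 + -2·2 + -9·1.

-3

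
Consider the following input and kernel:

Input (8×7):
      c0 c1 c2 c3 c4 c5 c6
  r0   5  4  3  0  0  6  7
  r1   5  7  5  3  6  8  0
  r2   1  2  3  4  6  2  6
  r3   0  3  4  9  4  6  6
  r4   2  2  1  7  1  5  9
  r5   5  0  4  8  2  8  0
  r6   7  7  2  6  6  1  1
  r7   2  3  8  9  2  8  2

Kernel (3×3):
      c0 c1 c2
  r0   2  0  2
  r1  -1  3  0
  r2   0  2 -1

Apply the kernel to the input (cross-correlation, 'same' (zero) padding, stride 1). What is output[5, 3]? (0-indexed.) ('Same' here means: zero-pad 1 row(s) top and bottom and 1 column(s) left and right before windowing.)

30

The receptive field on the zero-padded input at this output position is [1 7 1 / 4 8 2 / 2 6 6]. Elementwise product with the kernel and sum: 1·2 + 1·2 + 4·-1 + 8·3 + 6·2 + 6·-1.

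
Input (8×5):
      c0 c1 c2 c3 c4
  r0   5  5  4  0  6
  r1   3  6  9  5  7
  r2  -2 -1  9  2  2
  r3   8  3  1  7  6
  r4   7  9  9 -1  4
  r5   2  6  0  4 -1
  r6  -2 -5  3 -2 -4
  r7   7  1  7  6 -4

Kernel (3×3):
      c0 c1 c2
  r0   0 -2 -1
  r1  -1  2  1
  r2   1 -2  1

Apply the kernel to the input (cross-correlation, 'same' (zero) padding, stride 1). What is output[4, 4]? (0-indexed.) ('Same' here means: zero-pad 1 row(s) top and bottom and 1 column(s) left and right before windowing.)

3

The receptive field on the zero-padded input at this output position is [7 6 0 / -1 4 0 / 4 -1 0]. Elementwise product with the kernel and sum: 6·-2 + 0·-1 + -1·-1 + 4·2 + 0·1 + 4·1 + -1·-2 + 0·1.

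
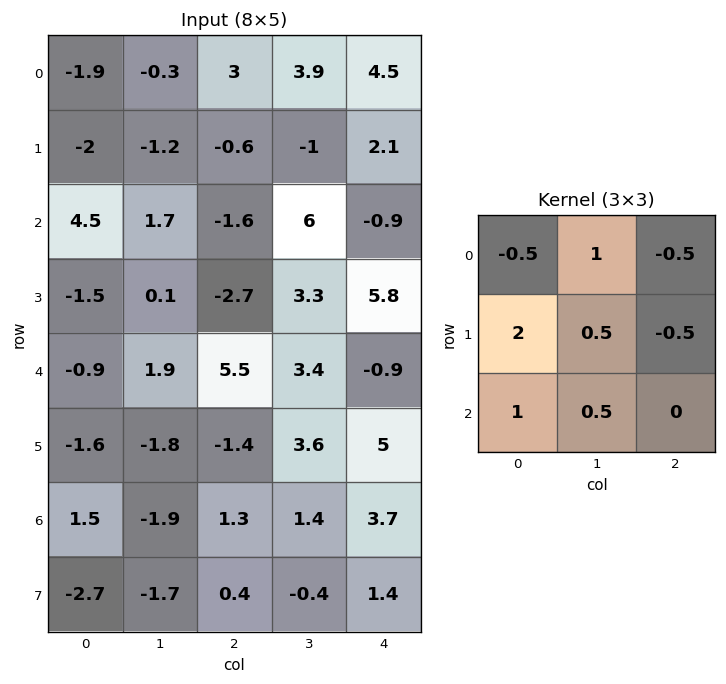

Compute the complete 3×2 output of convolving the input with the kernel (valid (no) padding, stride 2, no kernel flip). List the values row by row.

0.2 -1.2
-1.3 7.8
-3.25 -0.4

Output[0,0]: The receptive field on the input at this output position is [-1.9 -0.3 3 / -2 -1.2 -0.6 / 4.5 1.7 -1.6]. Elementwise product with the kernel and sum: -1.9·-0.5 + -0.3·1 + 3·-0.5 + -2·2 + -1.2·0.5 + -0.6·-0.5 + 4.5·1 + 1.7·0.5.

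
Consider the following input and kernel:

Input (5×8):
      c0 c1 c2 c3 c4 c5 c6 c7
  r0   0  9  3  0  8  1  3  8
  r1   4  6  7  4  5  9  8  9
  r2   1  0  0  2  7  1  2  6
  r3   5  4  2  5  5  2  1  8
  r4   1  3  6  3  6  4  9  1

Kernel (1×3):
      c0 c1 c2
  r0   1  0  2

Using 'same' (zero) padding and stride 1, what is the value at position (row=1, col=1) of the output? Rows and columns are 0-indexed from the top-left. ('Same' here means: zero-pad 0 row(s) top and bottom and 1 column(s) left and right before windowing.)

The receptive field on the zero-padded input at this output position is [4 6 7]. Elementwise product with the kernel and sum: 4·1 + 7·2.

18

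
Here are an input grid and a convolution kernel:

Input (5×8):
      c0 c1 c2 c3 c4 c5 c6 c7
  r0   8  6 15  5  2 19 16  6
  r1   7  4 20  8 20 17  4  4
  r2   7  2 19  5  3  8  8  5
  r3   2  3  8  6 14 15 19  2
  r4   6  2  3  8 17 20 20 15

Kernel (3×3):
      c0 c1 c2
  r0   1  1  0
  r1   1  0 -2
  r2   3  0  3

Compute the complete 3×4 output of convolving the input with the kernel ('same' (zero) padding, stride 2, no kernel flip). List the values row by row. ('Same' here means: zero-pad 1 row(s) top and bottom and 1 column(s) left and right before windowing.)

0 32 42 70
12 43 80 70
-2 -3 -12 24

Output[0,0]: The receptive field on the zero-padded input at this output position is [0 0 0 / 0 8 6 / 0 7 4]. Elementwise product with the kernel and sum: 0·1 + 0·1 + 0·1 + 6·-2 + 0·3 + 4·3.
Output[0,1]: The receptive field on the zero-padded input at this output position is [0 0 0 / 6 15 5 / 4 20 8]. Elementwise product with the kernel and sum: 0·1 + 0·1 + 6·1 + 5·-2 + 4·3 + 8·3.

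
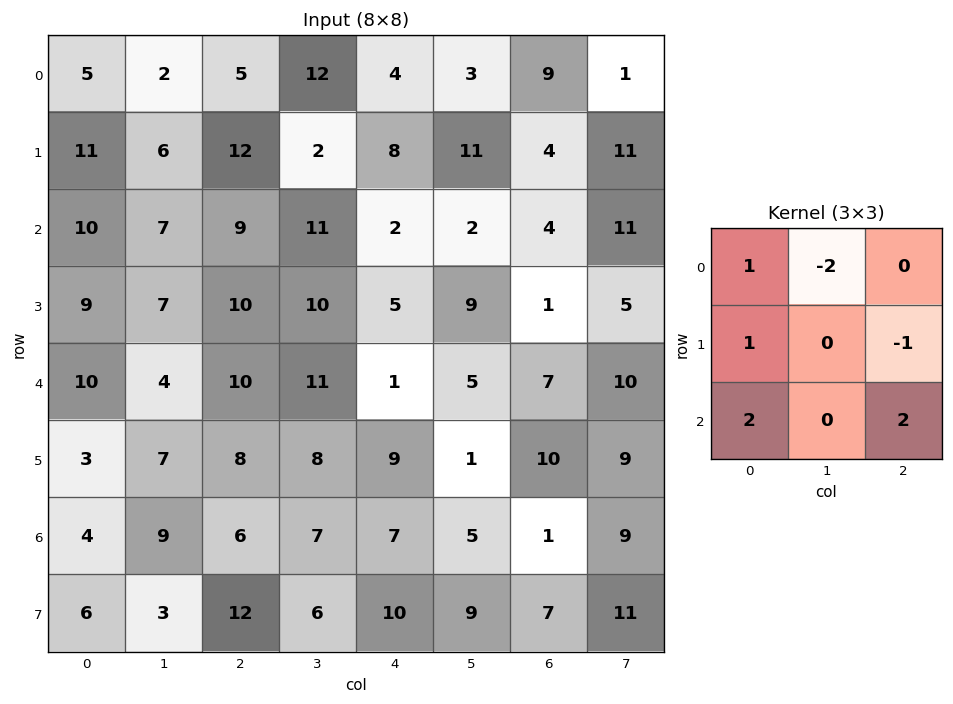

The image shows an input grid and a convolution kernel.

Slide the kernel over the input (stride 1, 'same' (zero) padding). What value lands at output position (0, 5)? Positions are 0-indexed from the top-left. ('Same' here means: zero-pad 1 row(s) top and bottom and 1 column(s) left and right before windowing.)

19

The receptive field on the zero-padded input at this output position is [0 0 0 / 4 3 9 / 8 11 4]. Elementwise product with the kernel and sum: 0·1 + 0·-2 + 4·1 + 9·-1 + 8·2 + 4·2.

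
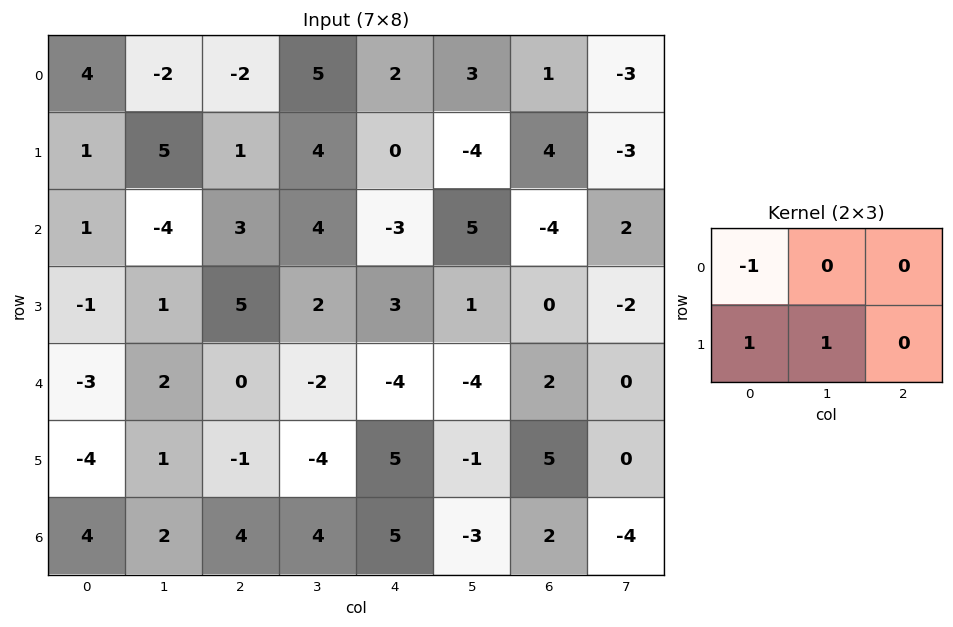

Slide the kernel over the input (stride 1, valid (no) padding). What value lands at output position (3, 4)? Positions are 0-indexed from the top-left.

-11

The receptive field on the input at this output position is [3 1 0 / -4 -4 2]. Elementwise product with the kernel and sum: 3·-1 + -4·1 + -4·1.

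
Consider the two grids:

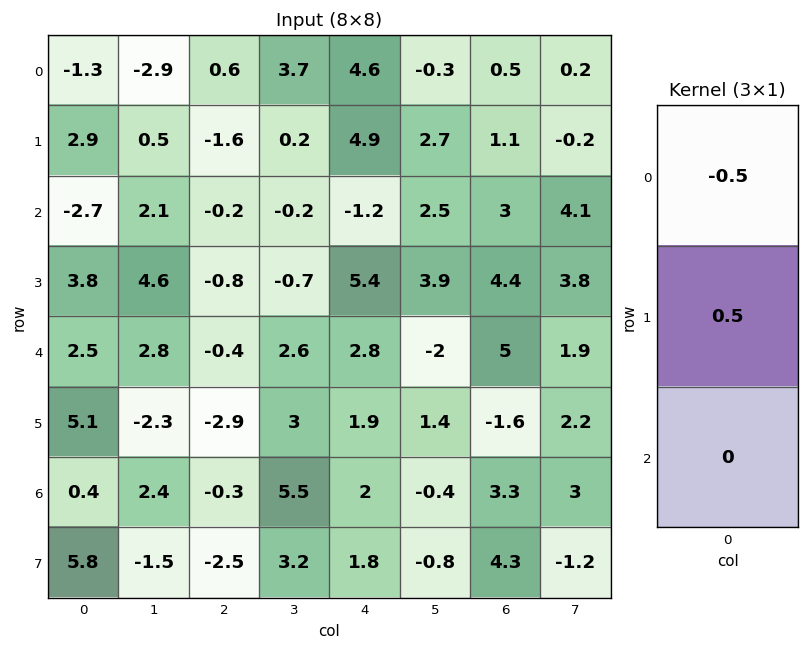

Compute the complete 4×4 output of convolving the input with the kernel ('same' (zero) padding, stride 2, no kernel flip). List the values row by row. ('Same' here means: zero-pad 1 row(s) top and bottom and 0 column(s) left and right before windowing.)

-0.65 0.3 2.3 0.25
-2.8 0.7 -3.05 0.95
-0.65 0.2 -1.3 0.3
-2.35 1.3 0.05 2.45

Output[0,0]: The receptive field on the zero-padded input at this output position is [0 / -1.3 / 2.9]. Elementwise product with the kernel and sum: 0·-0.5 + -1.3·0.5.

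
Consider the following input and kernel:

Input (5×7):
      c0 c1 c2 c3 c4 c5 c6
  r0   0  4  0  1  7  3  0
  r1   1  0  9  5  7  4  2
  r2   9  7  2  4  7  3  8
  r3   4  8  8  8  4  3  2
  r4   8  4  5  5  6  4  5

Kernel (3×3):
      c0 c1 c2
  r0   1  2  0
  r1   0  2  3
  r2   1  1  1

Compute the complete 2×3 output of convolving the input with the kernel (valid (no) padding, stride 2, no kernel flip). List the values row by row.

Output[0,0]: The receptive field on the input at this output position is [0 4 0 / 1 0 9 / 9 7 2]. Elementwise product with the kernel and sum: 0·1 + 4·2 + 0·2 + 9·3 + 9·1 + 7·1 + 2·1.

53 46 45
80 54 40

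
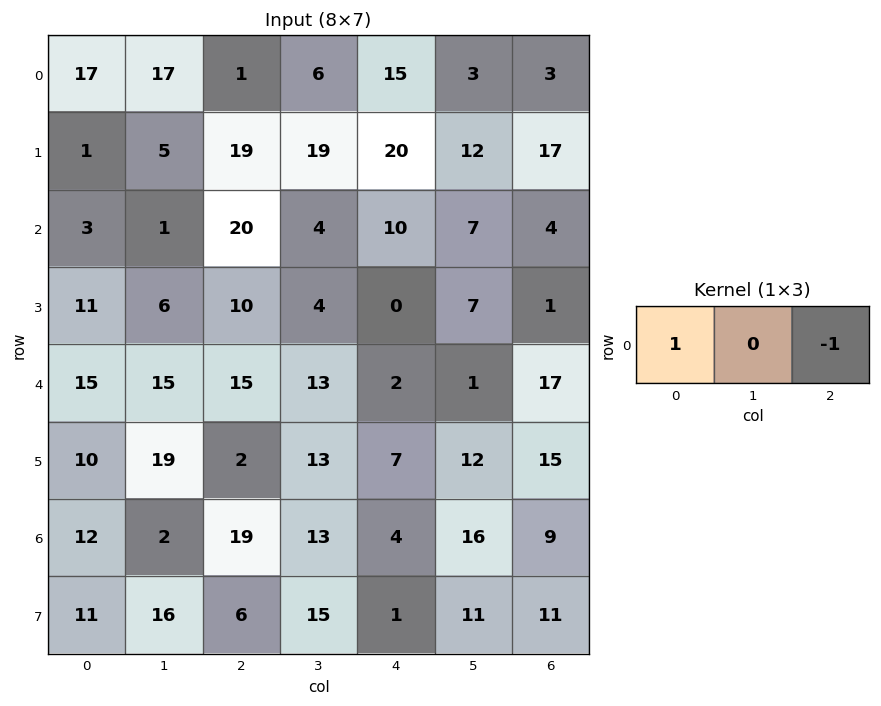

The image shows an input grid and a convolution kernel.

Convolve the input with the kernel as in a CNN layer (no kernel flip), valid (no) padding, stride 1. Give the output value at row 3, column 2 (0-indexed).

The receptive field on the input at this output position is [10 4 0]. Elementwise product with the kernel and sum: 10·1 + 0·-1.

10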